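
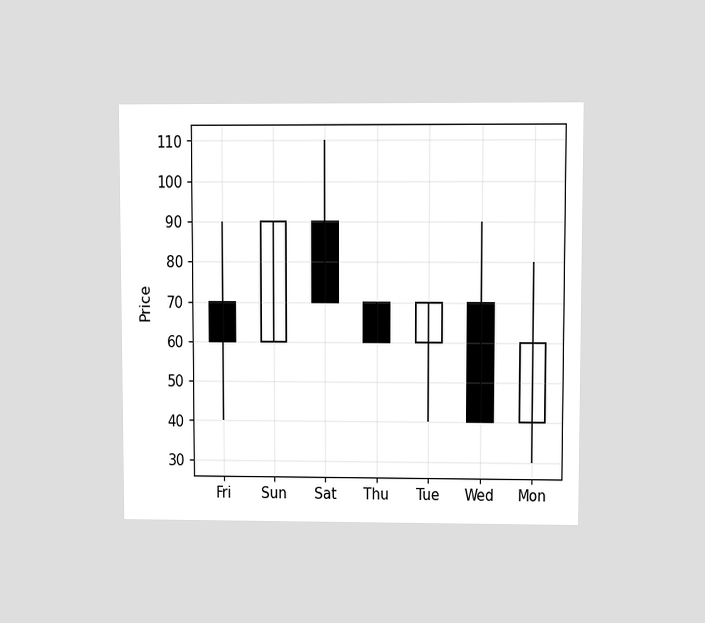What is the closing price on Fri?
The chart is viewed at a slight angle. The Fri candle closes at 60.

60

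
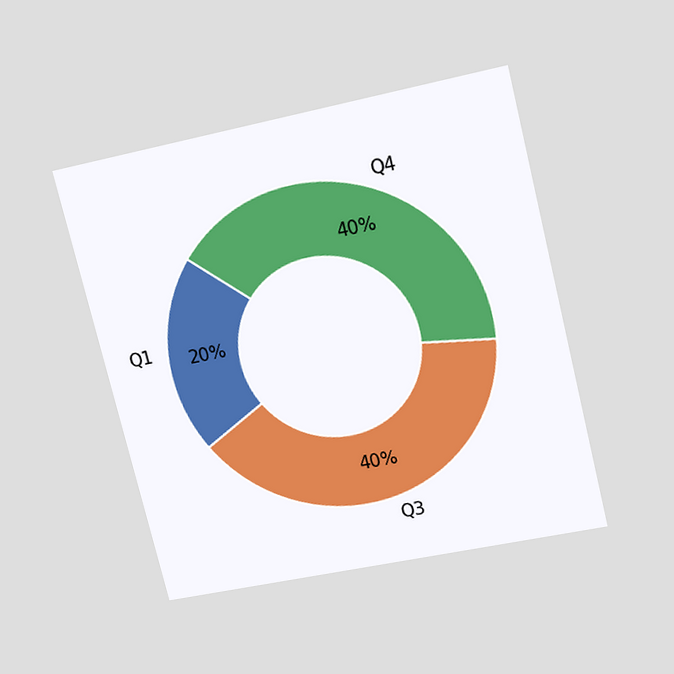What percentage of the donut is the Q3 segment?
The chart is tilted about 14° counter-clockwise and viewed slightly from above. The Q3 segment takes up 40% of the ring.

40%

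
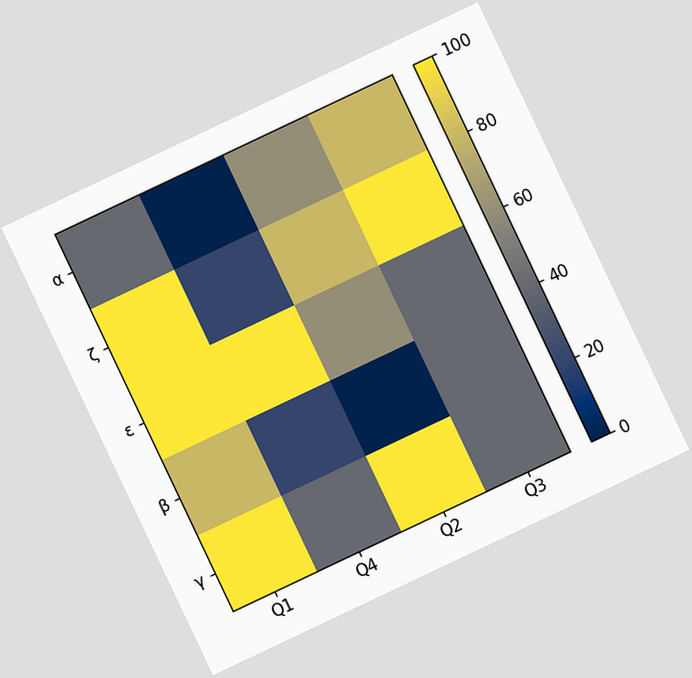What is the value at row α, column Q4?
The chart is tilted about 25° counter-clockwise. Matching cell (α, Q4) against the colorbar gives 0.

0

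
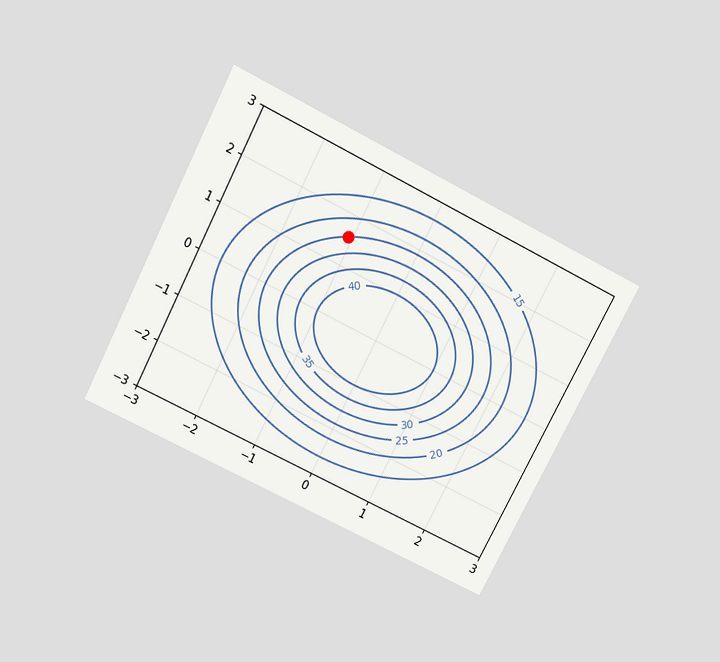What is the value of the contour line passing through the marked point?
25

The chart is tilted about 27° clockwise and viewed slightly from above. The marked point sits on the contour labelled 25.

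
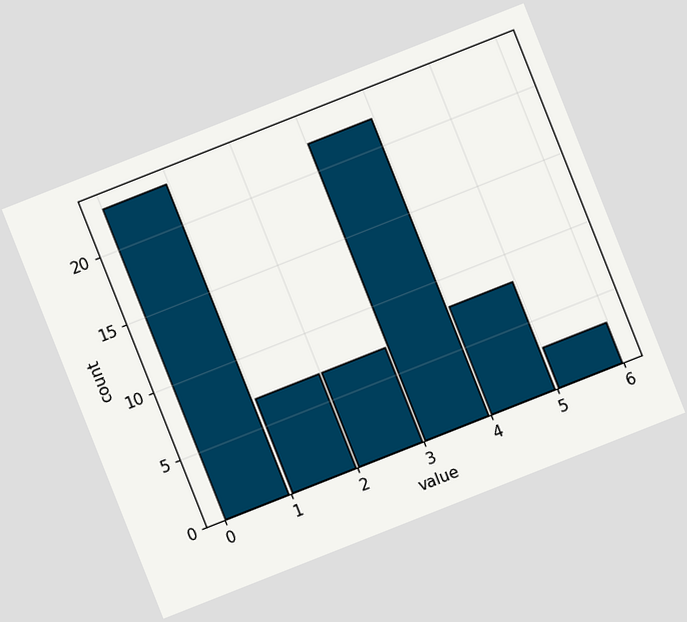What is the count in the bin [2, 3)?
7

The chart is tilted about 22° counter-clockwise. The [2, 3) bin has height 7.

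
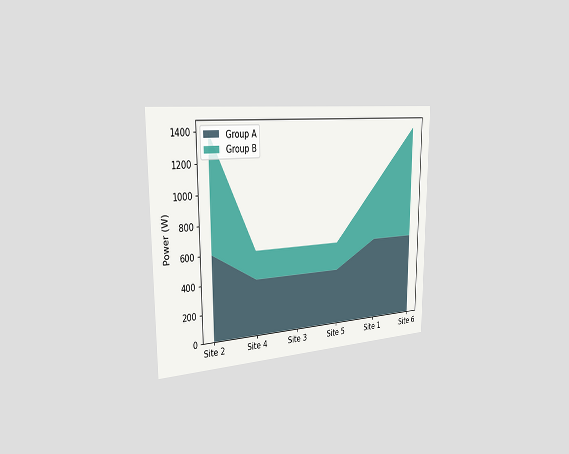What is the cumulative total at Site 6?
1400W

The chart is viewed slightly from the left. The stacked total at Site 6 reaches 1400W.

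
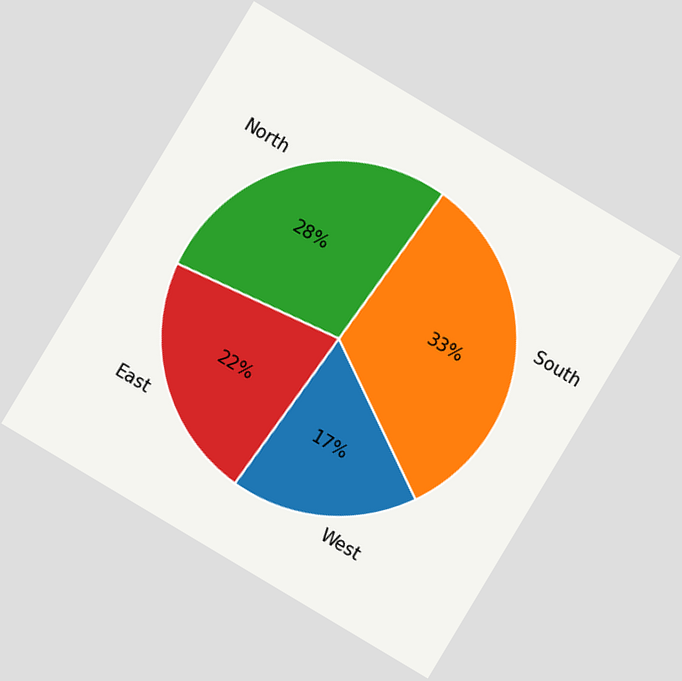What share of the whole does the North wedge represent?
28%

The chart is tilted about 31° clockwise. The North slice takes up 28% of the pie.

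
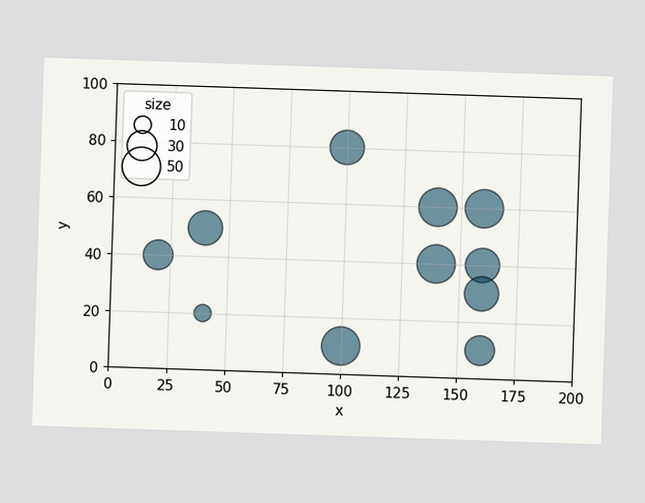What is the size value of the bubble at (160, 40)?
40

Matching the bubble at (160, 40) against the size legend gives 40.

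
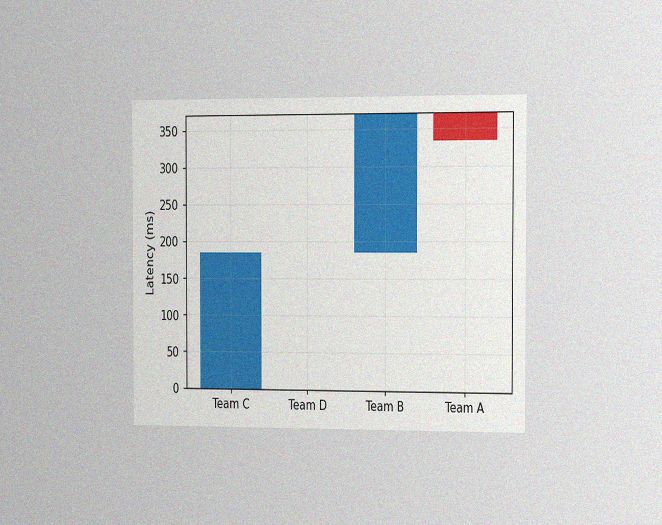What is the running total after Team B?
The chart is viewed slightly from the right, with some photo noise. After Team B the running total reaches 370ms.

370ms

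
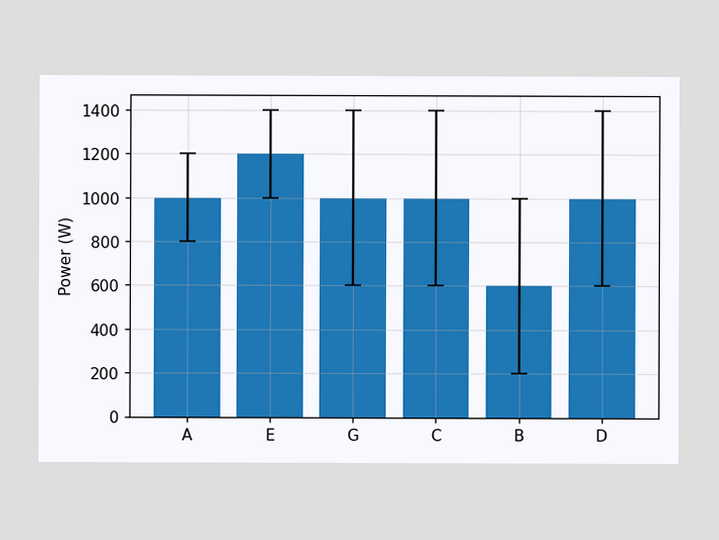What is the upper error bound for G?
The G bar's upper whisker reaches 1400W.

1400W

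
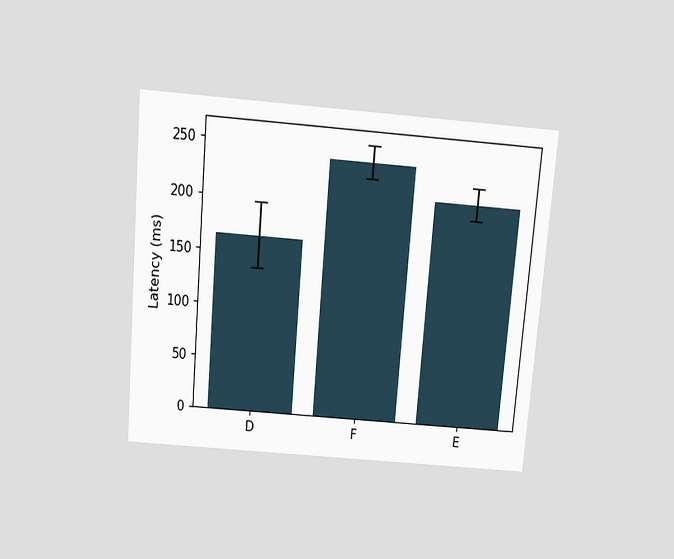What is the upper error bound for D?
The chart is tilted about 5° clockwise and viewed slightly from above. The D bar's upper whisker reaches 195ms.

195ms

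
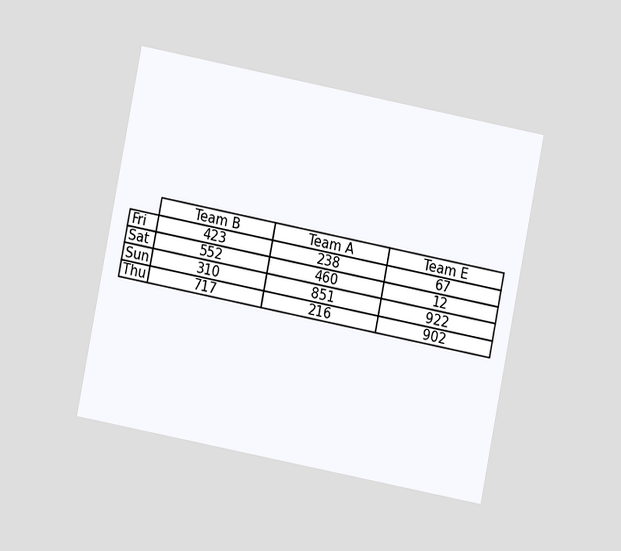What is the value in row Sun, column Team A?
The chart is tilted about 11° clockwise and viewed at a slight angle. The (Sun, Team A) cell reads 851.

851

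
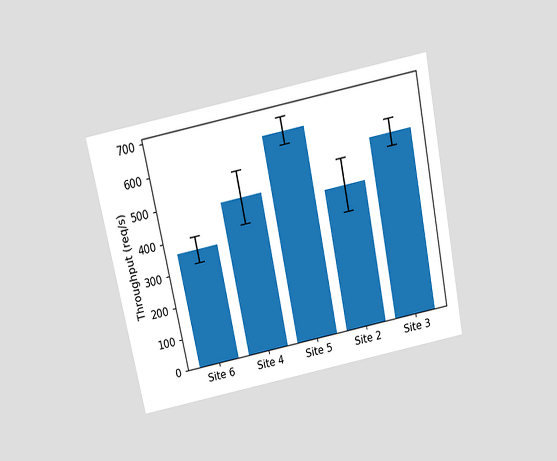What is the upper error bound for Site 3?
The chart is tilted about 12° counter-clockwise and viewed slightly from above. The Site 3 bar's upper whisker reaches 600req/s.

600req/s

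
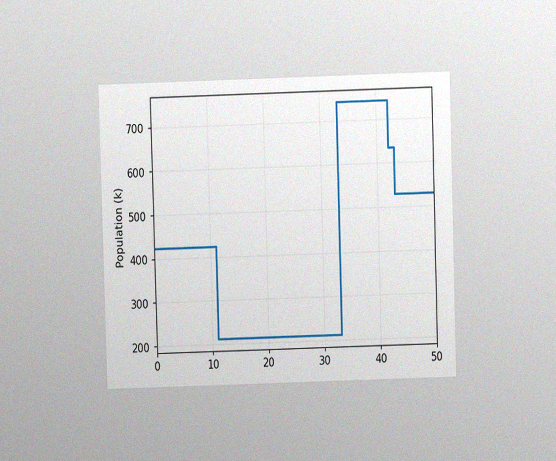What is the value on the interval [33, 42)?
The chart is viewed at a slight angle, with some photo noise. On [33, 42) the step sits at 742k.

742k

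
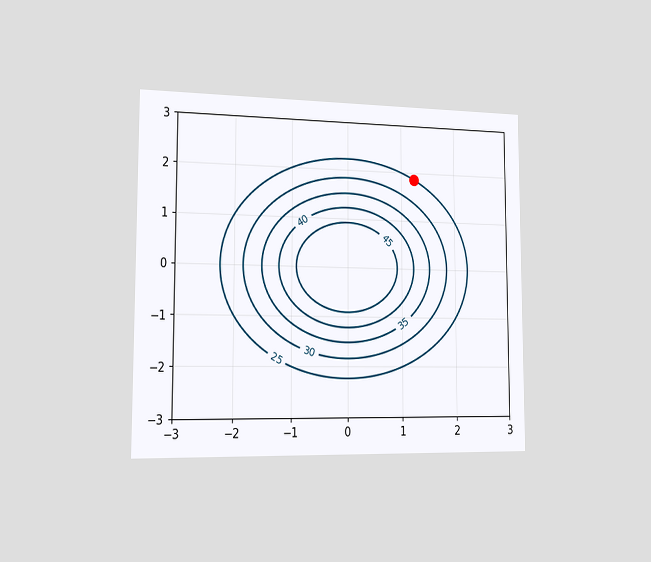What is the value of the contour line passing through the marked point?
25

The chart is viewed slightly from the left. The marked point sits on the contour labelled 25.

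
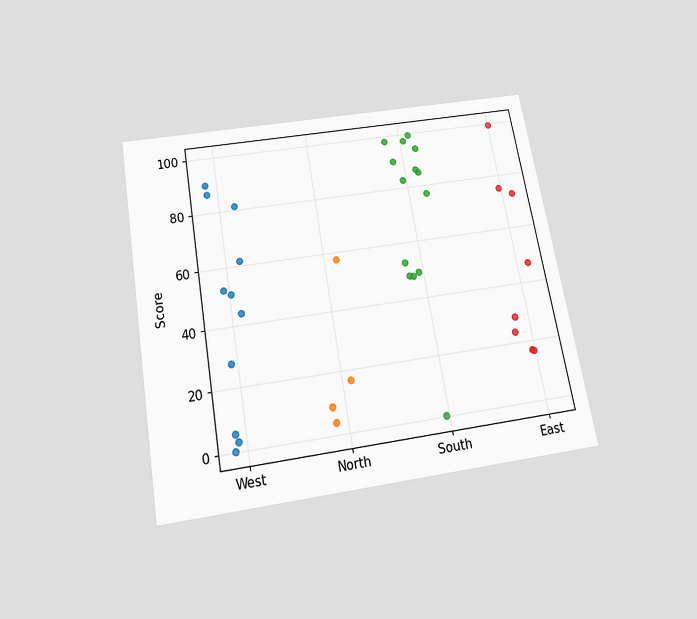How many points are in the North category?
4

The chart is tilted about 10° counter-clockwise and viewed slightly from below. Counting the markers in the North column gives 4.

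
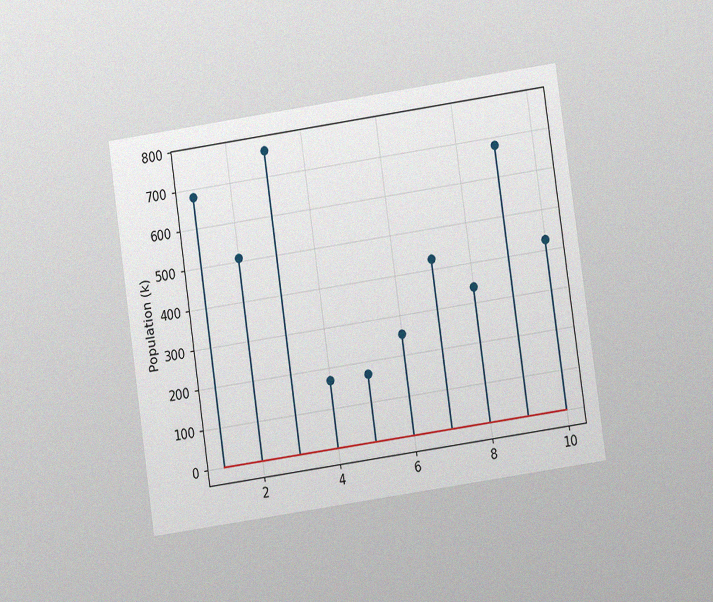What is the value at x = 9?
680k

The chart is tilted about 8° counter-clockwise and viewed at a slight angle, with some photo noise. The stem at x=9 reaches 680k.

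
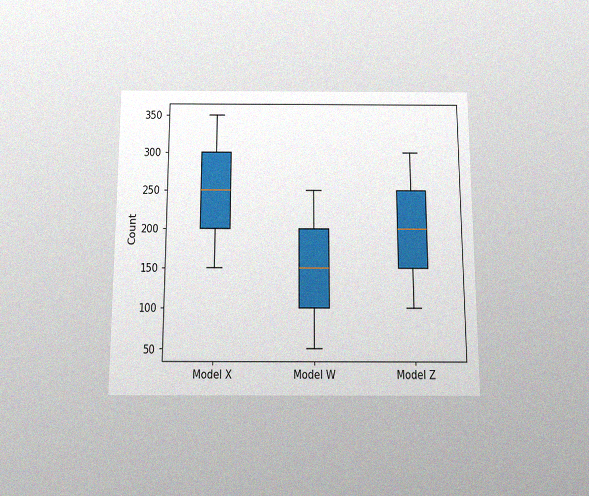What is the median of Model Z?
The chart is viewed slightly from below, with some photo noise. The median line in the Model Z box sits at 200.

200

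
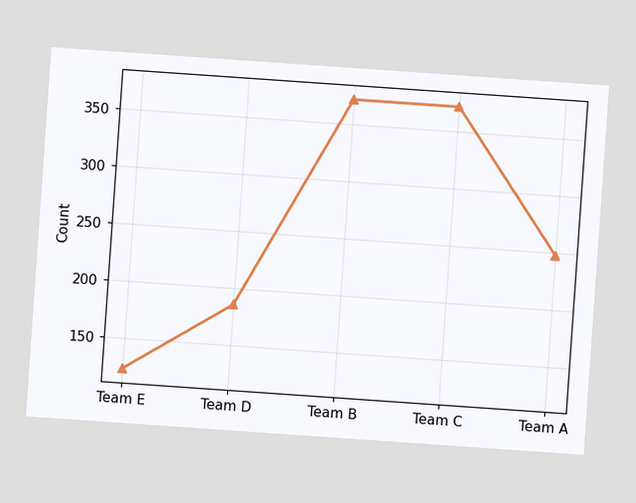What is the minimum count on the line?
124

The chart is tilted about 4° clockwise. The lowest point is at Team E, and reading across to the y-axis gives 124.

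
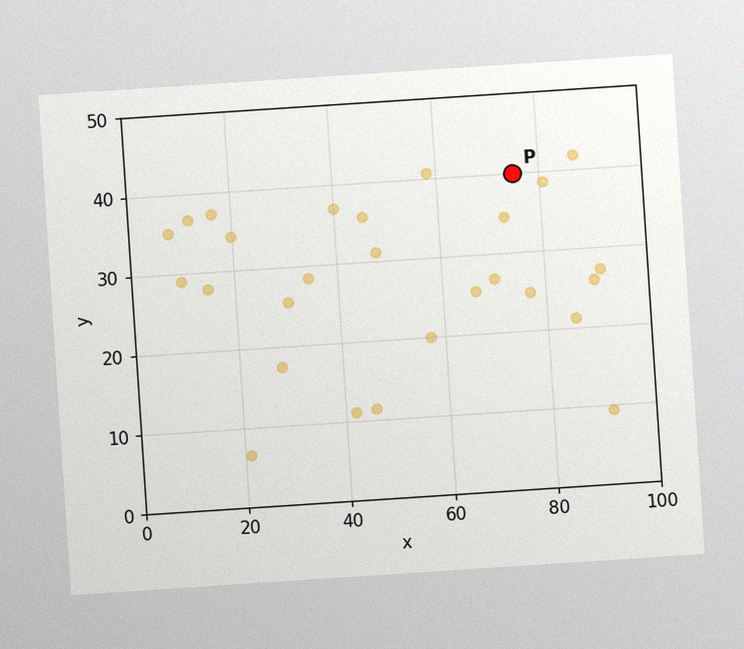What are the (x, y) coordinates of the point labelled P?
The chart is tilted about 4° counter-clockwise, with some photo noise. Following the gridlines from P to each axis, P sits at (75, 40).

(75, 40)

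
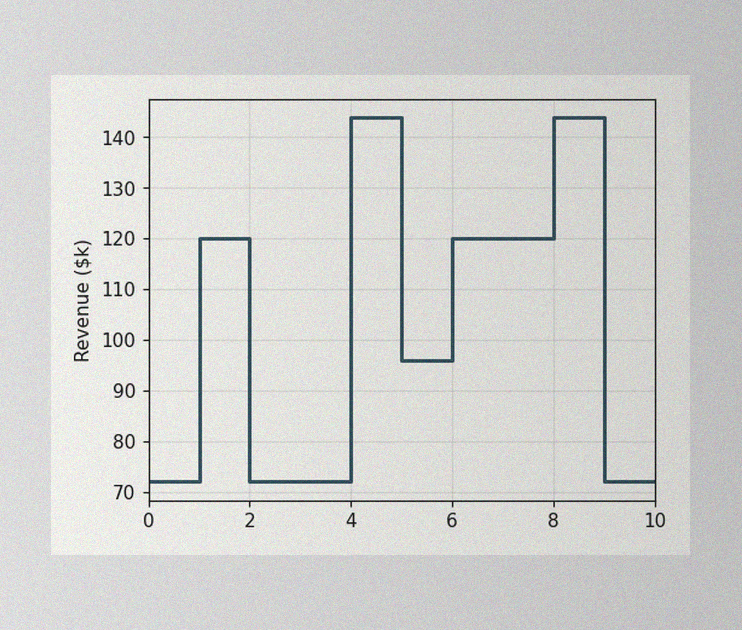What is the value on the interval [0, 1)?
The image has some photo noise and uneven lighting. On [0, 1) the step sits at $72k.

$72k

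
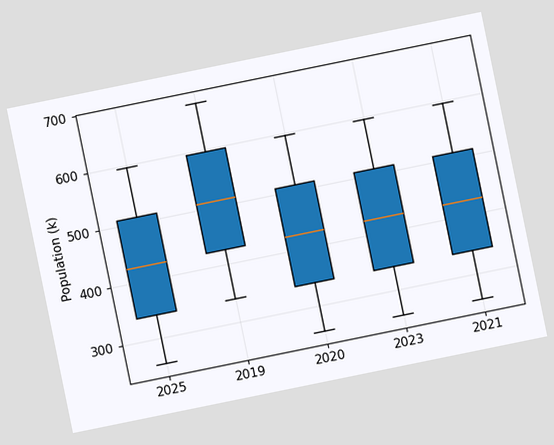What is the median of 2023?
425k

The chart is tilted about 12° counter-clockwise. The median line in the 2023 box sits at 425k.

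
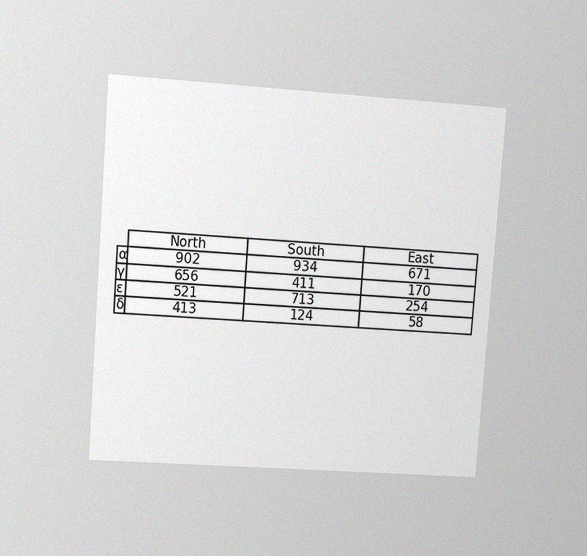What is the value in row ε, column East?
The chart is tilted about 4° clockwise and viewed at a slight angle, with some photo noise. The (ε, East) cell reads 254.

254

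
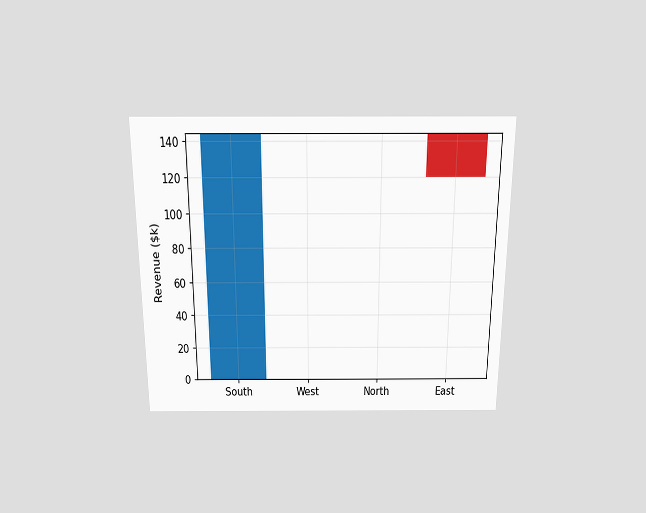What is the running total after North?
The chart is viewed slightly from above. After North the running total reaches $144k.

$144k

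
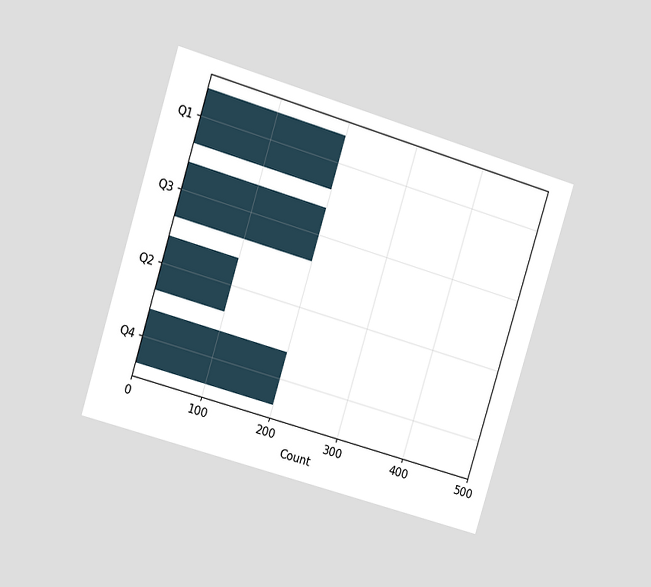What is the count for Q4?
200

The chart is tilted about 17° clockwise and viewed at a slight angle. Reading along the chart's x-axis, the Q4 bar reaches 200.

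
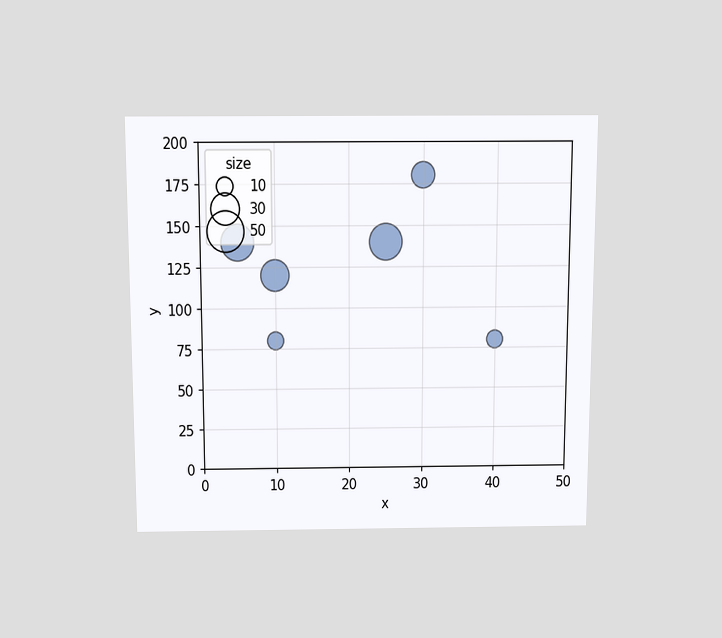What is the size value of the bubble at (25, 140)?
40

The chart is viewed slightly from above. Matching the bubble at (25, 140) against the size legend gives 40.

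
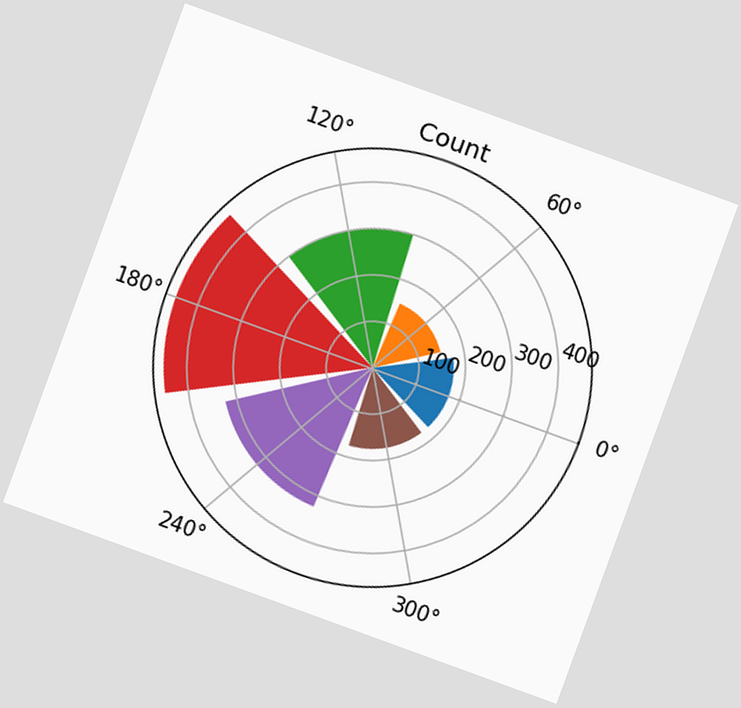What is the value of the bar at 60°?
The chart is tilted about 20° clockwise. The bar at 60° reaches 150 on the radial axis.

150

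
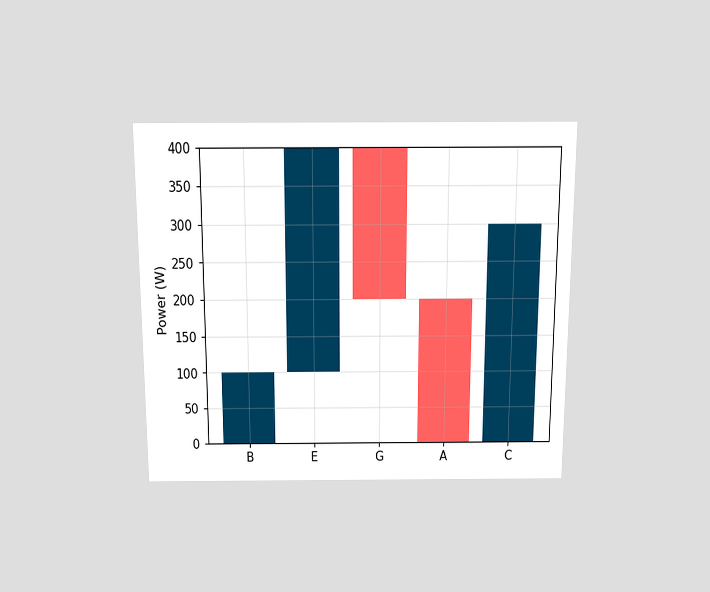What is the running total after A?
The chart is viewed slightly from above. After A the running total reaches 0W.

0W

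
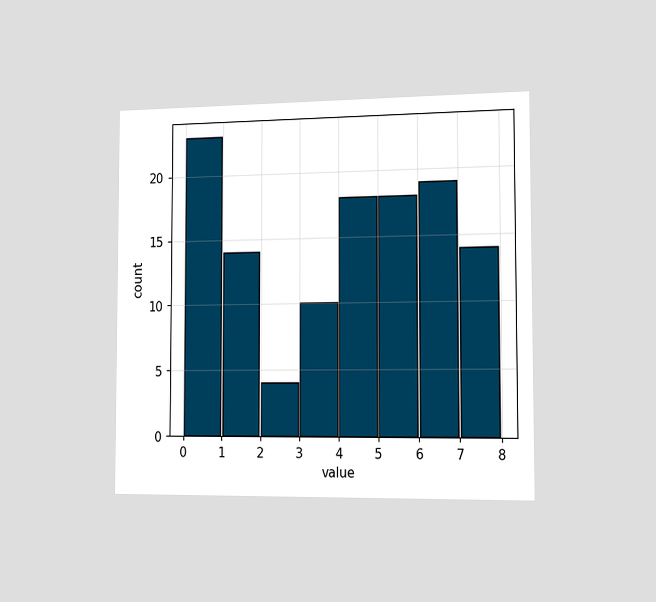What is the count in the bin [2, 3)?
The chart is viewed slightly from the right. The [2, 3) bin has height 4.

4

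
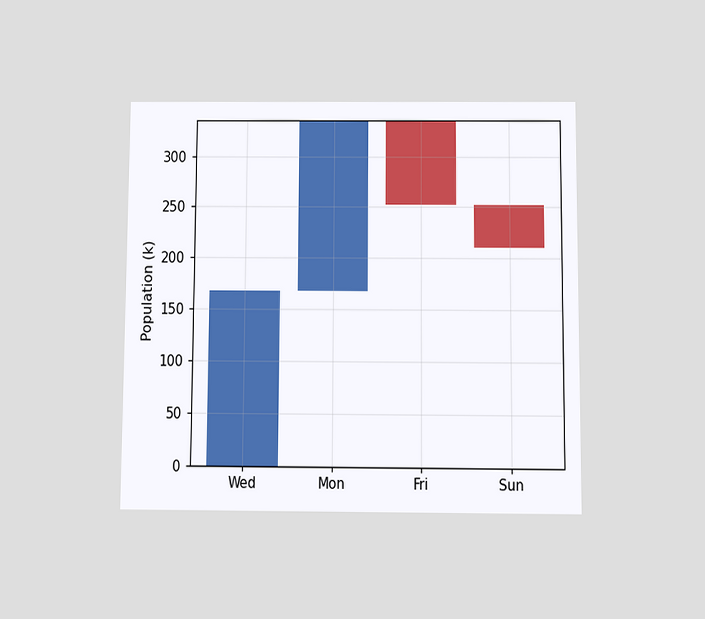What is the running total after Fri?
252k

The chart is viewed at a slight angle. After Fri the running total reaches 252k.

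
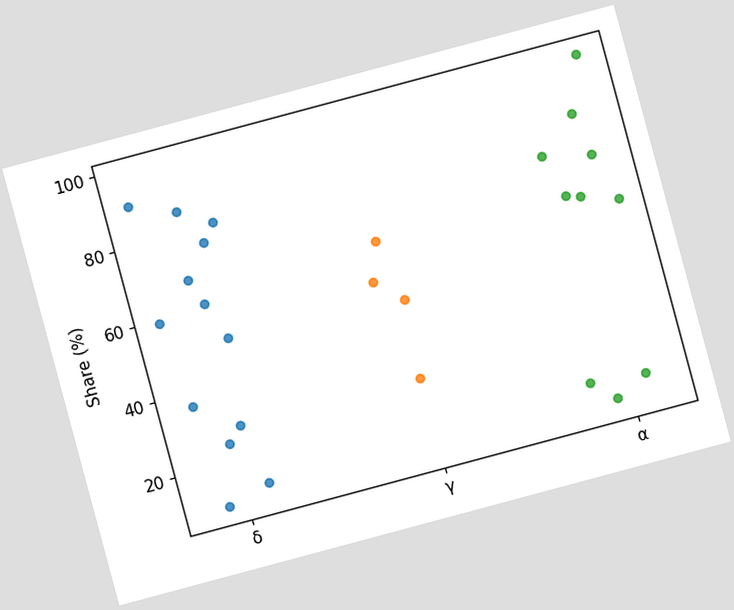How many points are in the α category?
The chart is tilted about 15° counter-clockwise. Counting the markers in the α column gives 10.

10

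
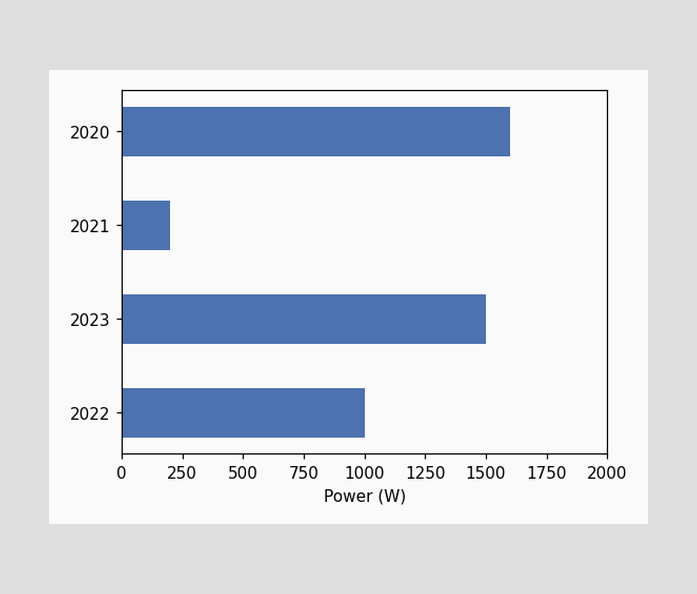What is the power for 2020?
1600W

Reading along the chart's x-axis, the 2020 bar reaches 1600W.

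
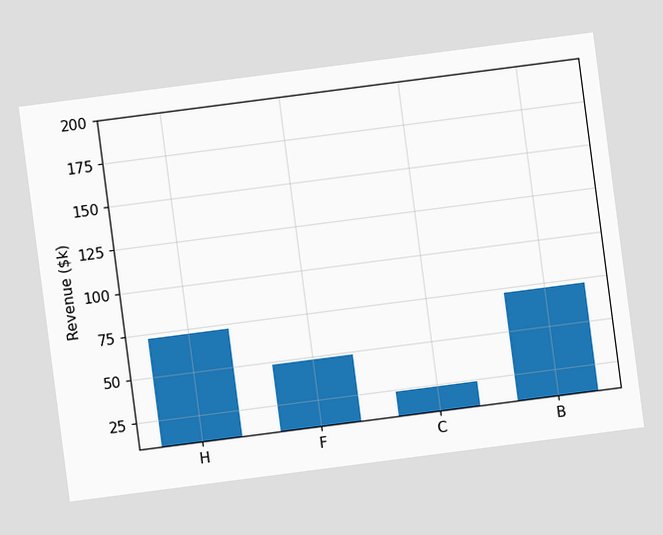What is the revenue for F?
$48k

The chart is tilted about 7° counter-clockwise. Reading along the chart's y-axis, the F bar reaches $48k.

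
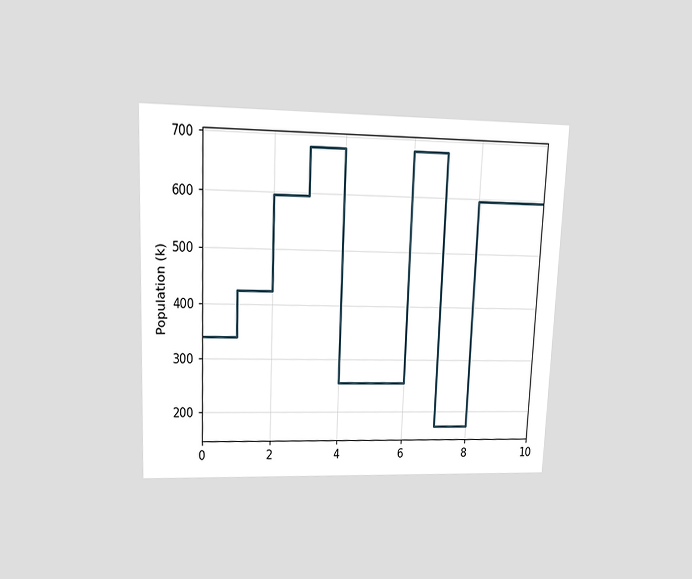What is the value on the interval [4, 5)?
255k

The chart is tilted about 2° clockwise and viewed at a slight angle. On [4, 5) the step sits at 255k.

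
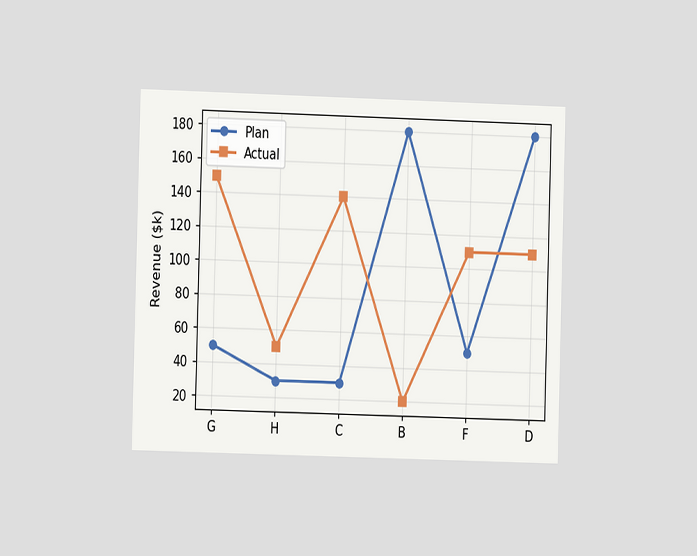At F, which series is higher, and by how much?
The chart is viewed at a slight angle. At F, Actual sits above the other line by $60k.

Actual, by $60k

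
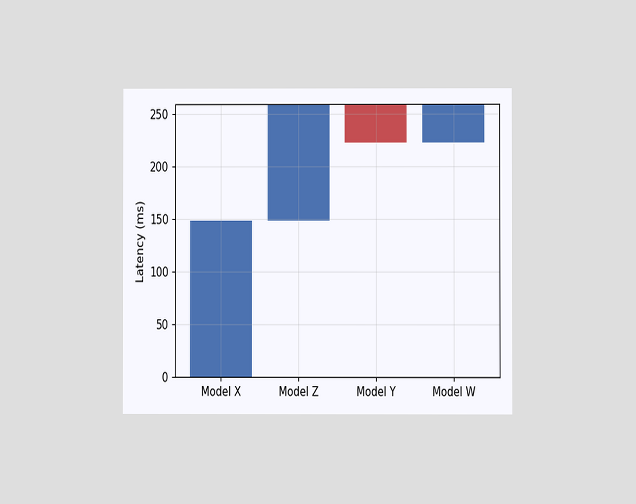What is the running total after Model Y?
The chart is viewed at a slight angle. After Model Y the running total reaches 222ms.

222ms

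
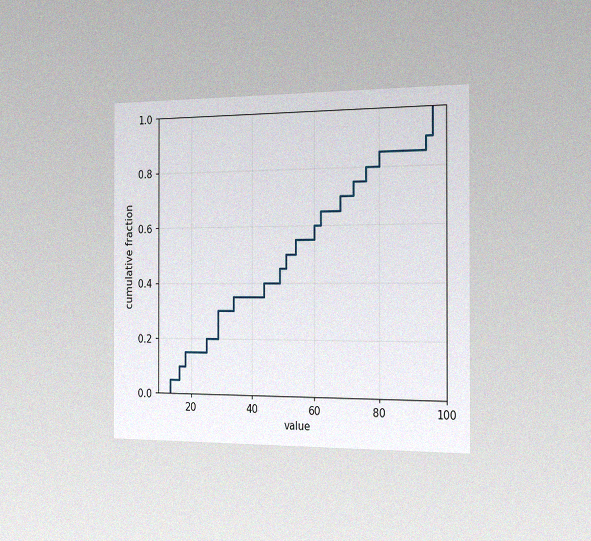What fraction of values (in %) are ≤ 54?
The chart is viewed slightly from the right, with some photo noise. At x=54 the ECDF step is at 55%.

55%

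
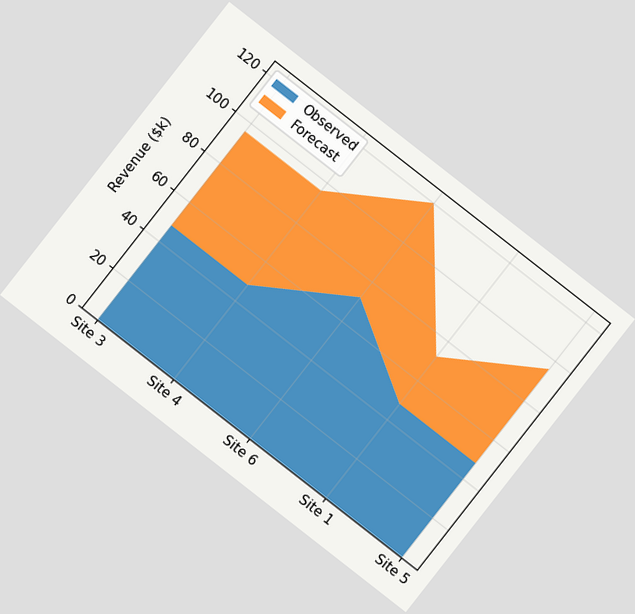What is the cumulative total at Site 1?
$72k

The chart is tilted about 38° clockwise. The stacked total at Site 1 reaches $72k.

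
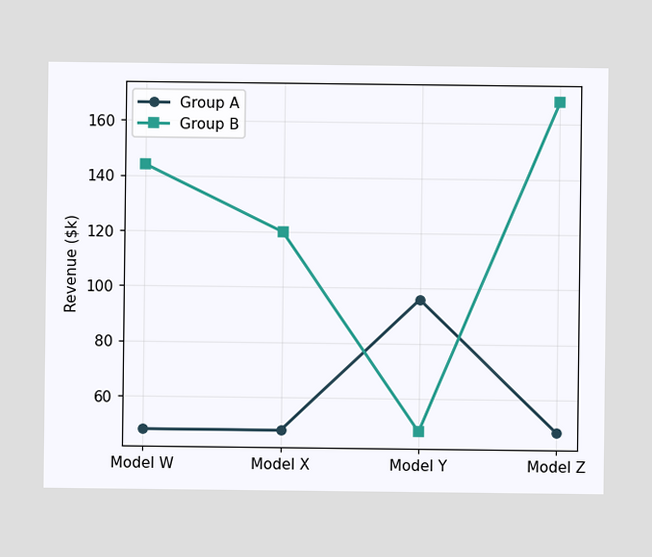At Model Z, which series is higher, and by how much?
At Model Z, Group B sits above the other line by $120k.

Group B, by $120k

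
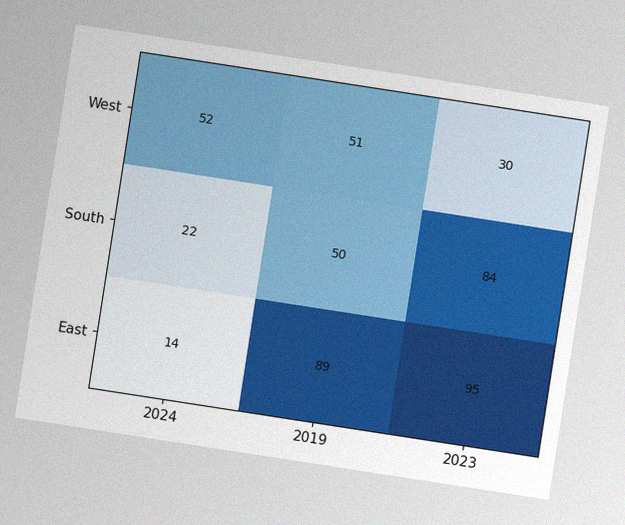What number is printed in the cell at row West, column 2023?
30

The chart is tilted about 9° clockwise, with some photo noise. The (West, 2023) cell reads 30.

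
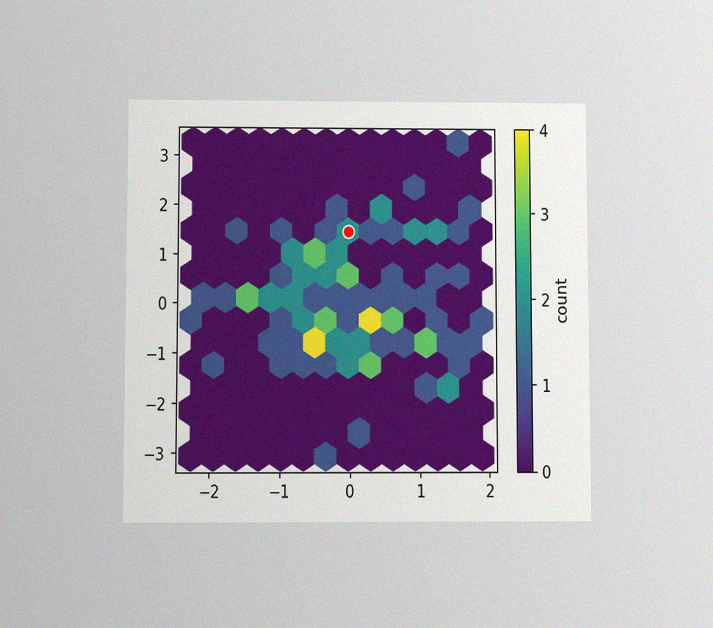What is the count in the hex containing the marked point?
2

The chart is viewed at a slight angle, with some photo noise. The marked hex reads 2 on the colorbar.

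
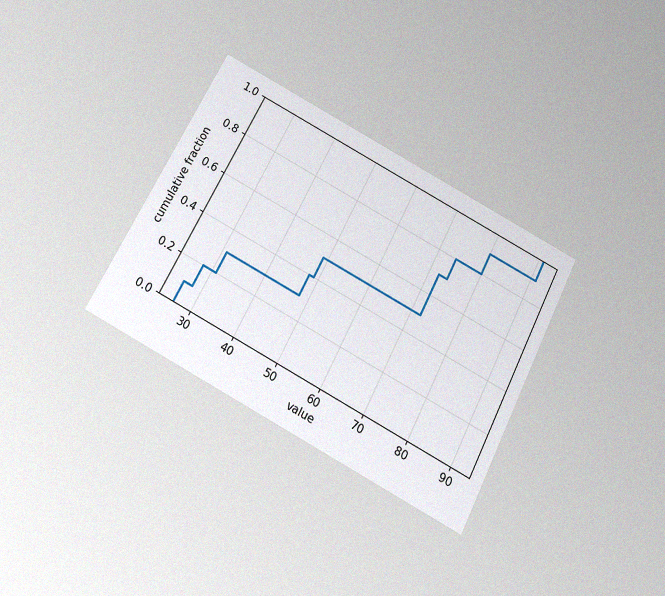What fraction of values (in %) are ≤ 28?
20%

The chart is tilted about 27° clockwise and viewed slightly from below, with some photo noise. At x=28 the ECDF step is at 20%.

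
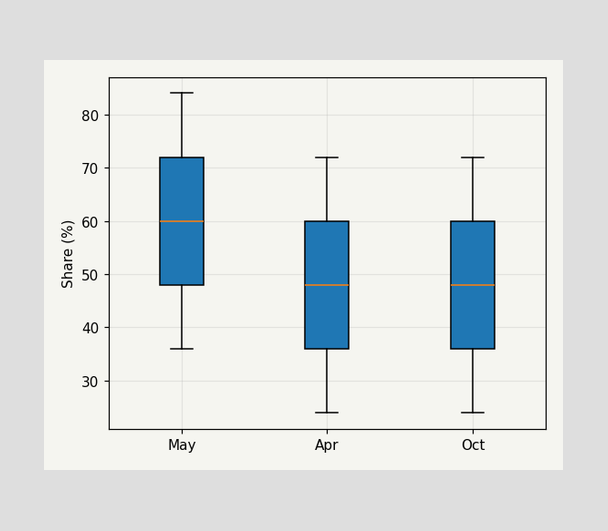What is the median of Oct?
48%

The median line in the Oct box sits at 48%.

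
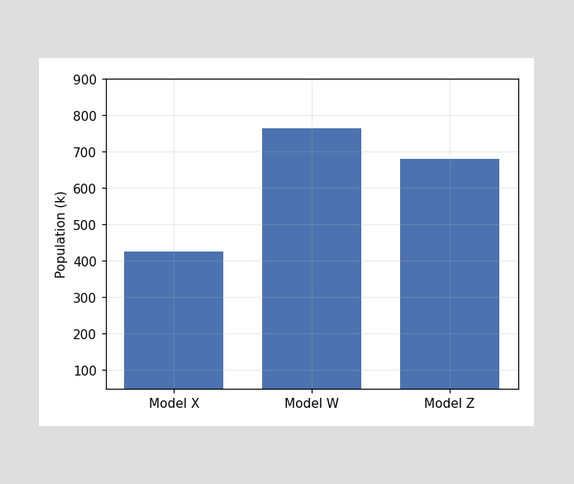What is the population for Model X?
Reading along the chart's y-axis, the Model X bar reaches 425k.

425k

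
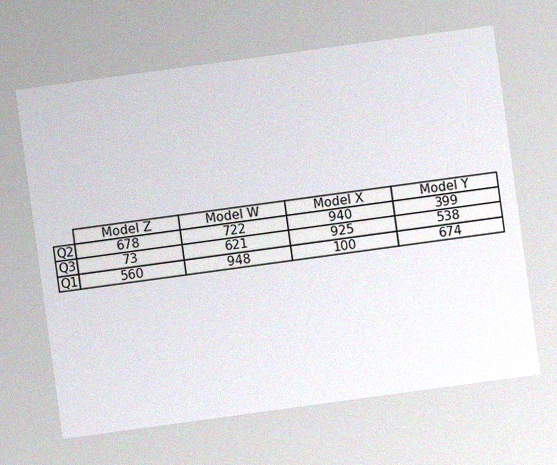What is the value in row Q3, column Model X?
The chart is tilted about 8° counter-clockwise, with some photo noise. The (Q3, Model X) cell reads 925.

925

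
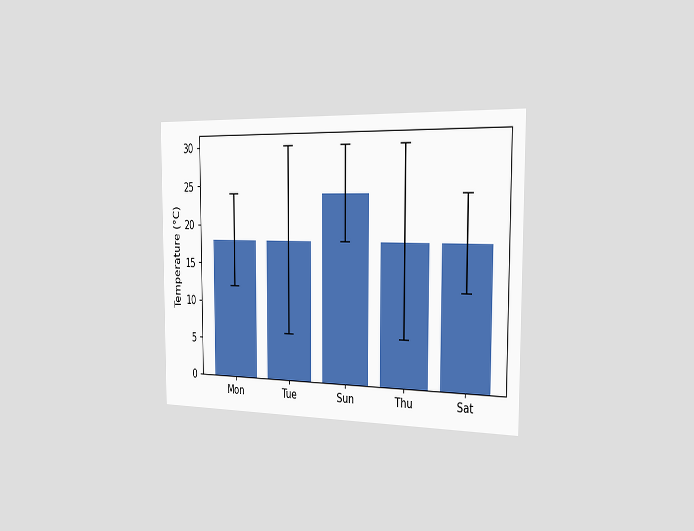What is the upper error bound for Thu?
The chart is viewed slightly from the right. The Thu bar's upper whisker reaches 30°C.

30°C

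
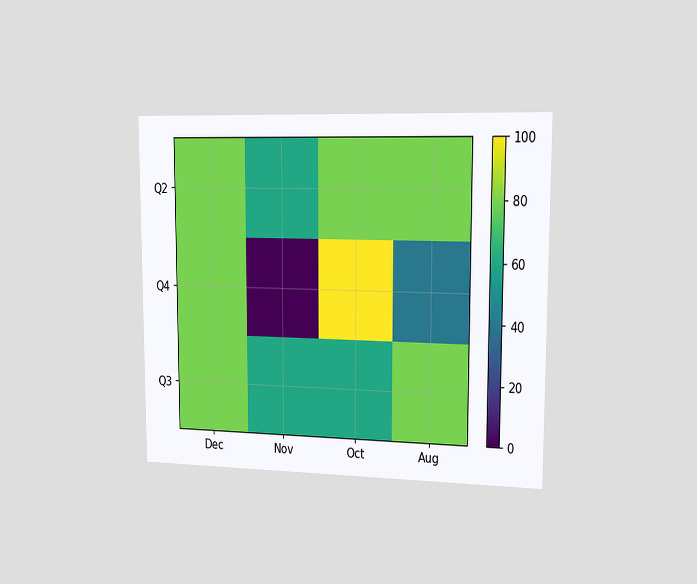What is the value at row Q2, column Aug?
The chart is viewed slightly from the right. Matching cell (Q2, Aug) against the colorbar gives 80.

80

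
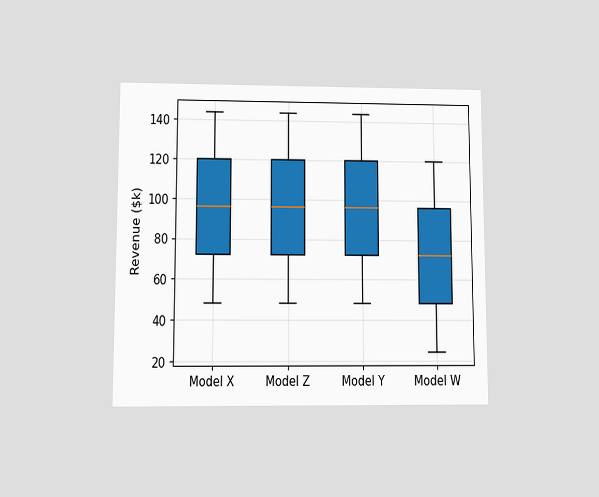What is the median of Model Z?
The chart is viewed at a slight angle. The median line in the Model Z box sits at $96k.

$96k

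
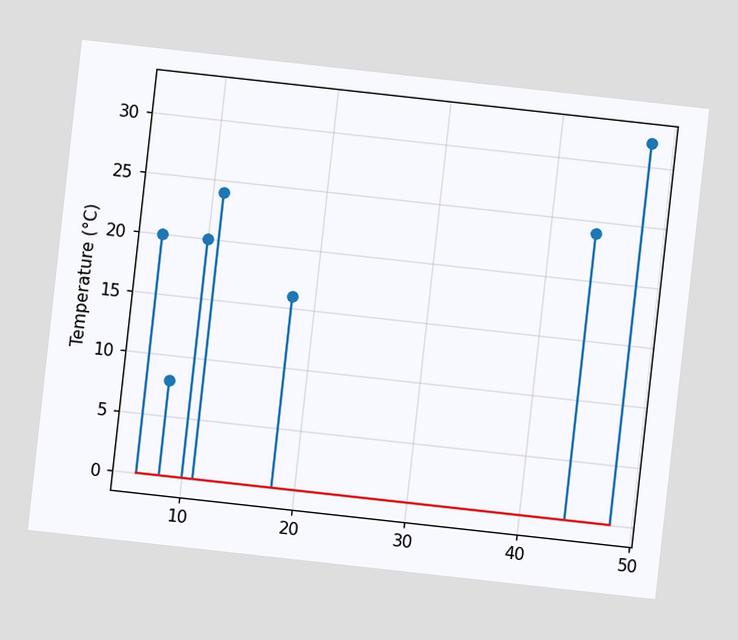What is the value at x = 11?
The chart is tilted about 6° clockwise. The stem at x=11 reaches 24°C.

24°C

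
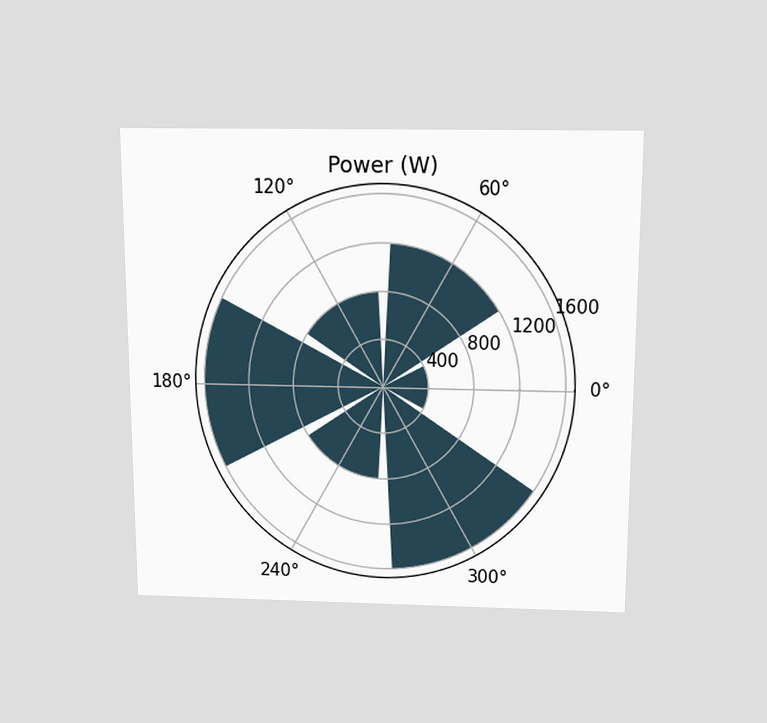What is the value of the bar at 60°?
1200W

The chart is viewed slightly from above. The bar at 60° reaches 1200W on the radial axis.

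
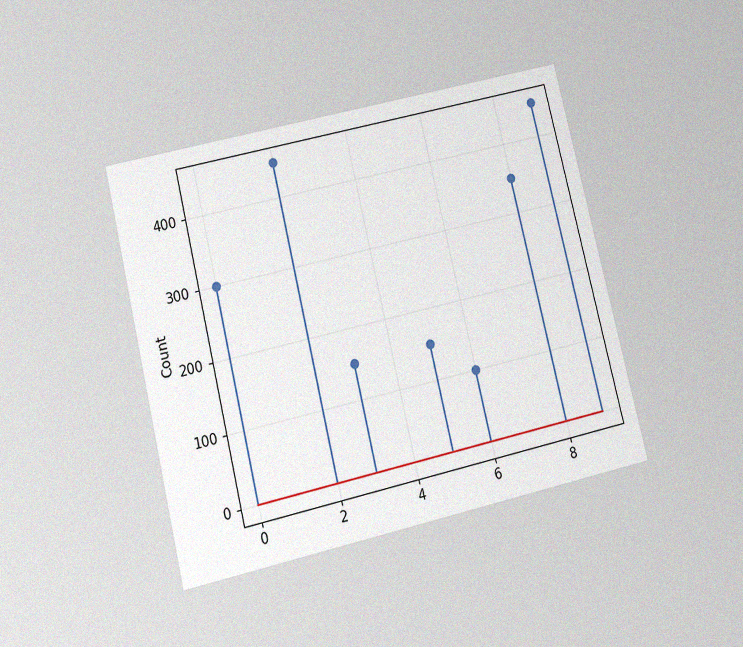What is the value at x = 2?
450

The chart is tilted about 14° counter-clockwise and viewed slightly from below, with some photo noise. The stem at x=2 reaches 450.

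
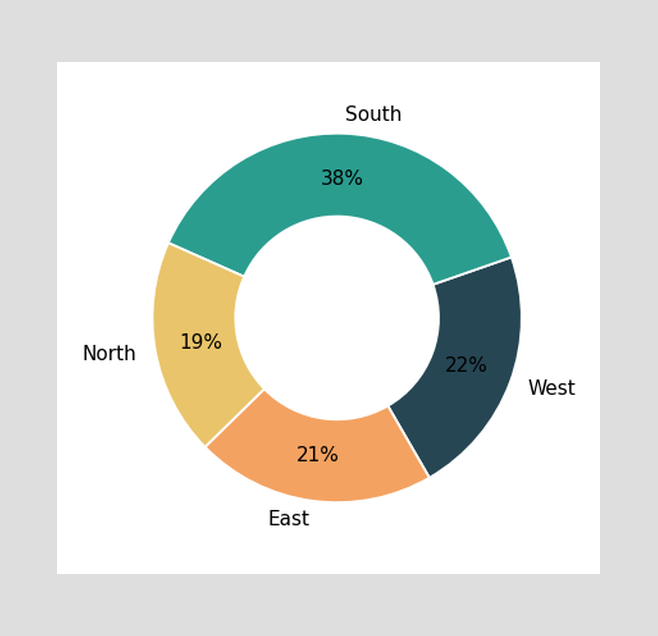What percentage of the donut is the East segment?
The East segment takes up 21% of the ring.

21%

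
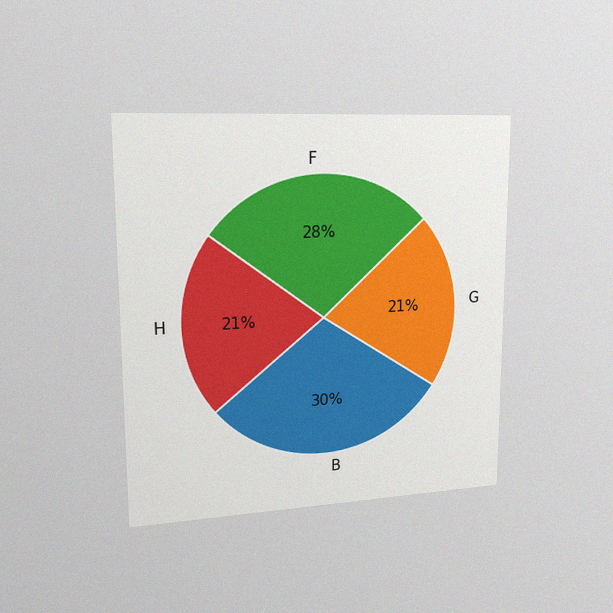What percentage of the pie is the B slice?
30%

The chart is viewed slightly from the left, with some photo noise. The B slice takes up 30% of the pie.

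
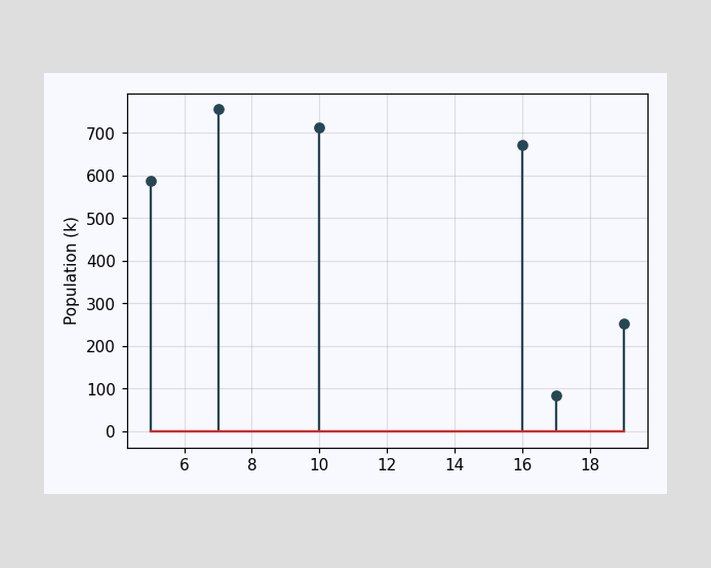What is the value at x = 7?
The stem at x=7 reaches 756k.

756k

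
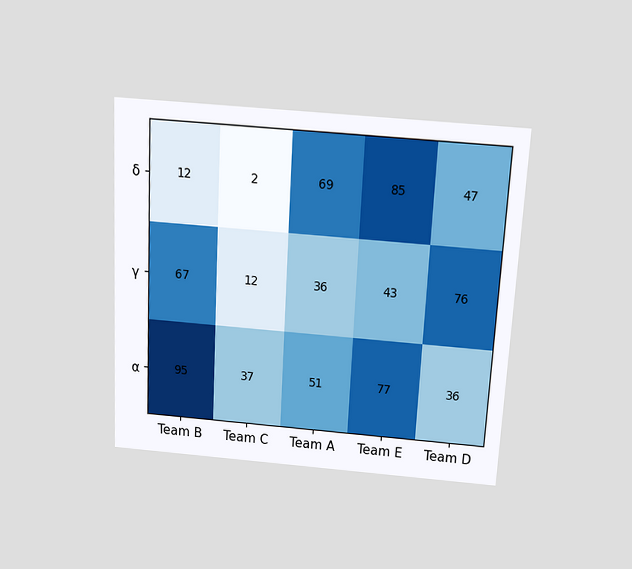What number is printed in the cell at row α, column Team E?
The chart is tilted about 3° clockwise and viewed slightly from above. The (α, Team E) cell reads 77.

77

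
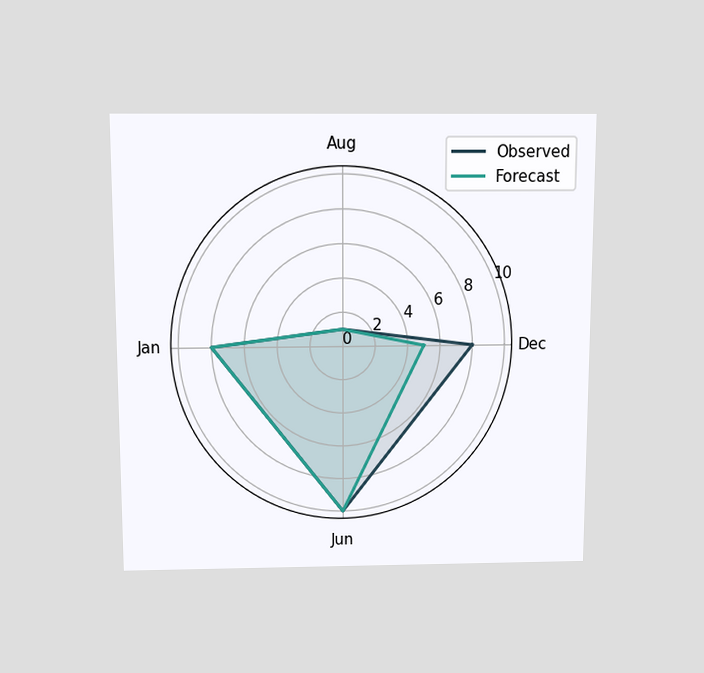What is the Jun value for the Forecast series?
10

The chart is viewed slightly from above. On the Jun axis, Forecast reaches 10.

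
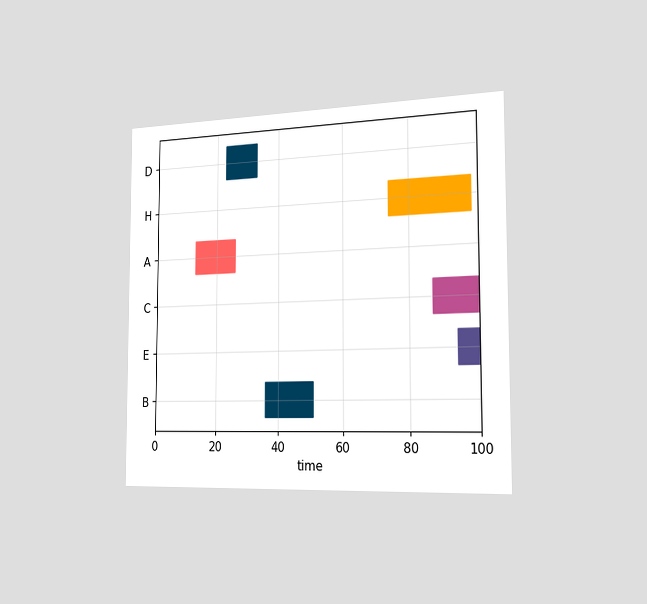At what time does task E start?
94

The chart is viewed slightly from the right. The E bar begins at t=94.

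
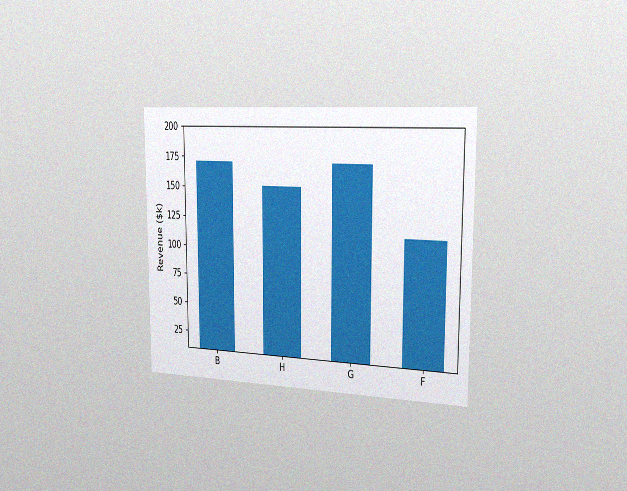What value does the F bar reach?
The chart is viewed slightly from the right, with some photo noise. Reading along the chart's y-axis, the F bar reaches $114k.

$114k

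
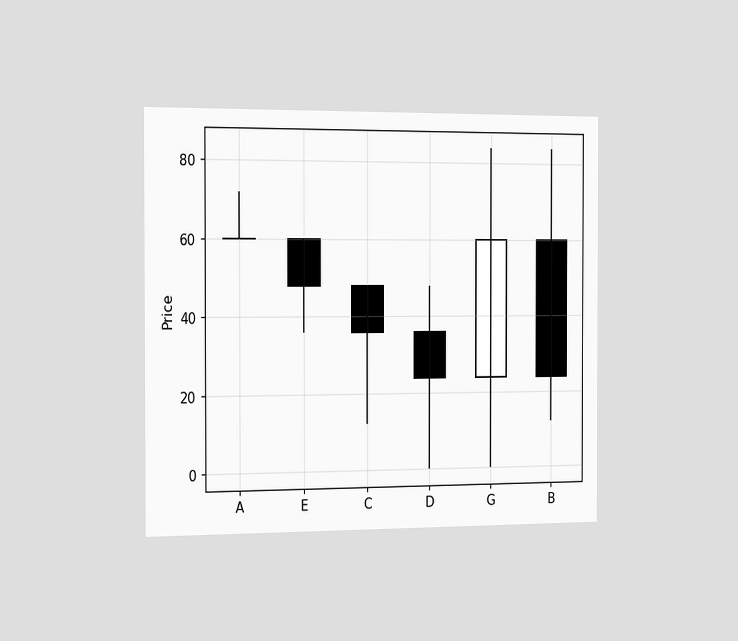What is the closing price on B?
The chart is viewed slightly from the left. The B candle closes at 24.

24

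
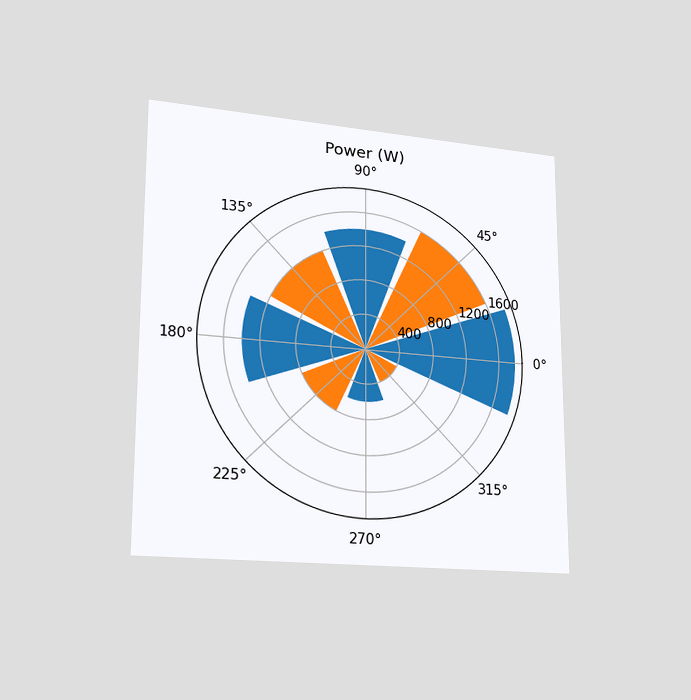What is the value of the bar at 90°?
The chart is viewed slightly from the left. The bar at 90° reaches 1400W on the radial axis.

1400W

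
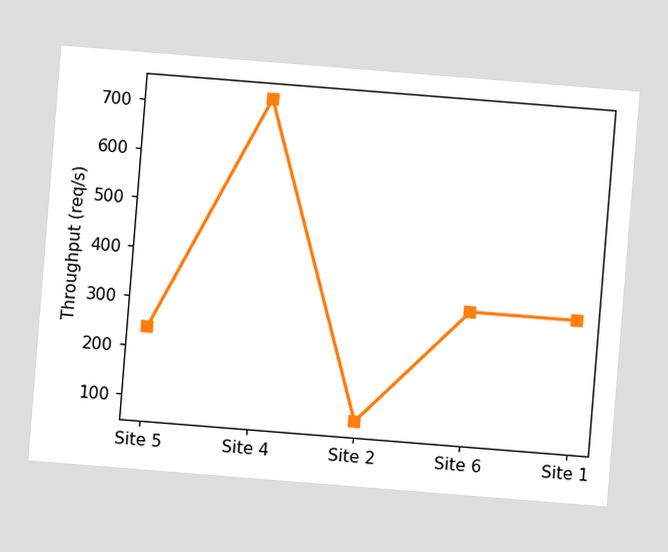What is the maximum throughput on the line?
The chart is tilted about 5° clockwise. The highest point is at Site 4, and reading across to the y-axis gives 720req/s.

720req/s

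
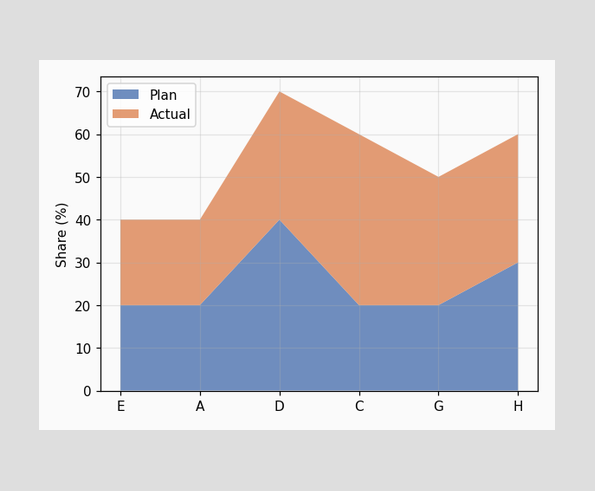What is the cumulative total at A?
40%

The stacked total at A reaches 40%.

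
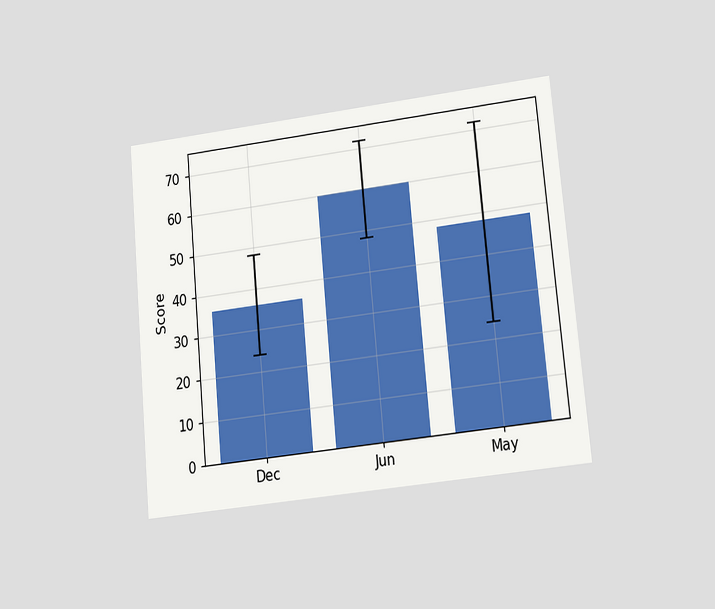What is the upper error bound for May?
The chart is tilted about 5° counter-clockwise and viewed at a slight angle. The May bar's upper whisker reaches 72.

72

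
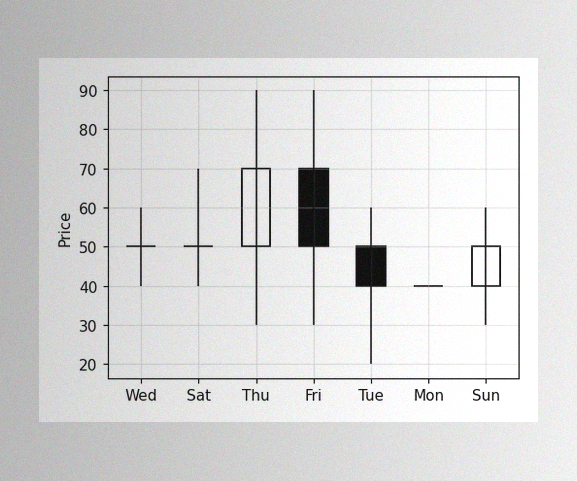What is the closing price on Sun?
The image has some photo noise and uneven lighting. The Sun candle closes at 50.

50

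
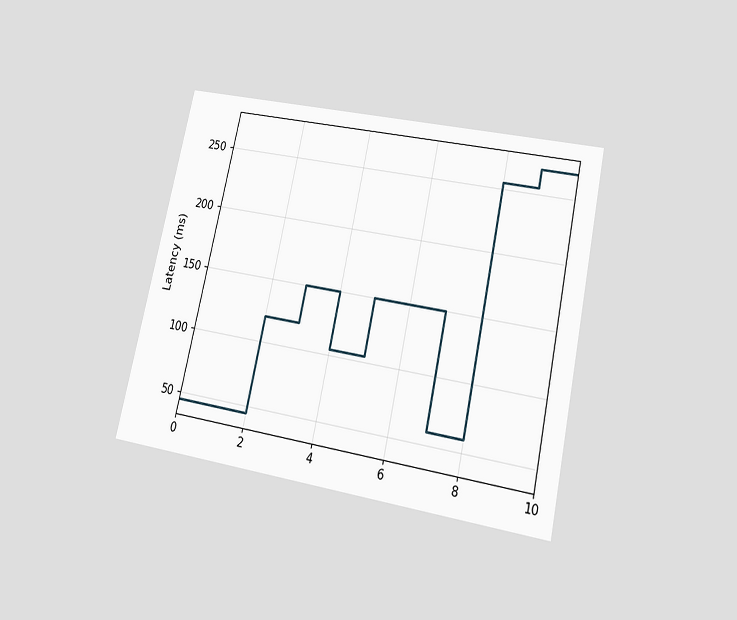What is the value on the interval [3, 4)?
150ms

The chart is tilted about 12° clockwise and viewed slightly from below. On [3, 4) the step sits at 150ms.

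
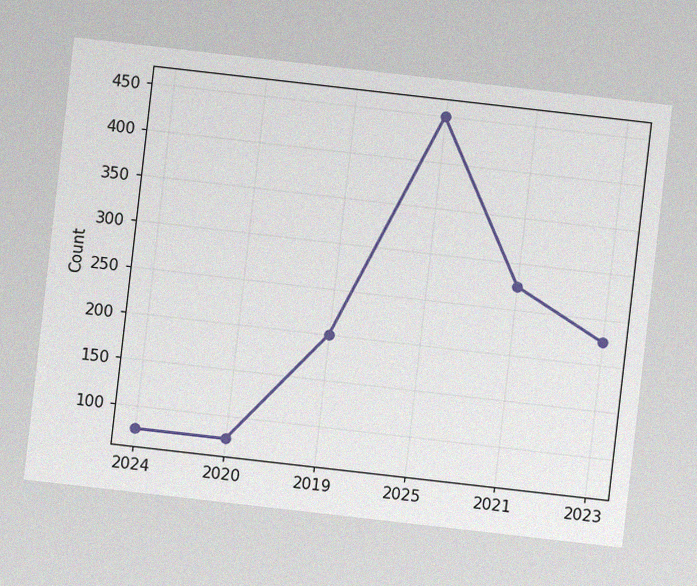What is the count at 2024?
The chart is tilted about 6° clockwise, with some photo noise. At 2024, the line is at 75.

75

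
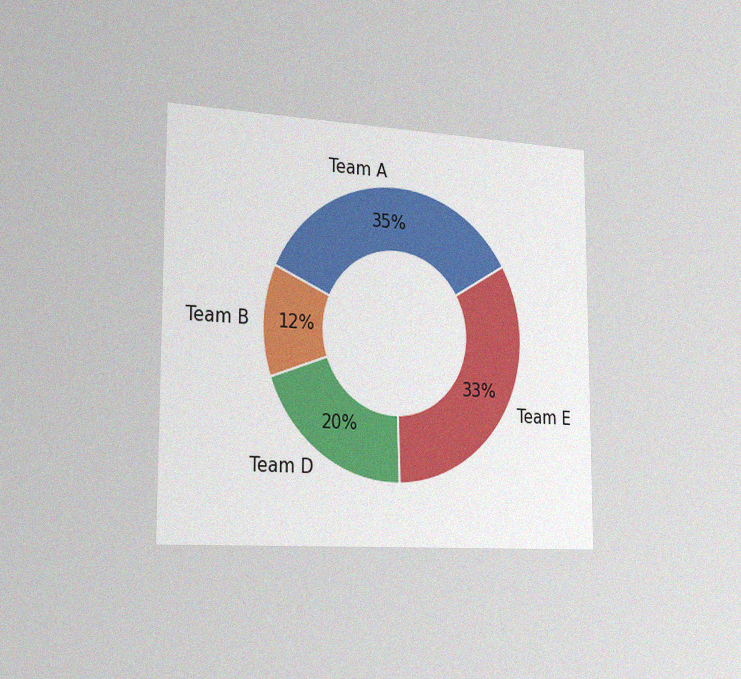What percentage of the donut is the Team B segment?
12%

The chart is viewed slightly from the left, with some photo noise. The Team B segment takes up 12% of the ring.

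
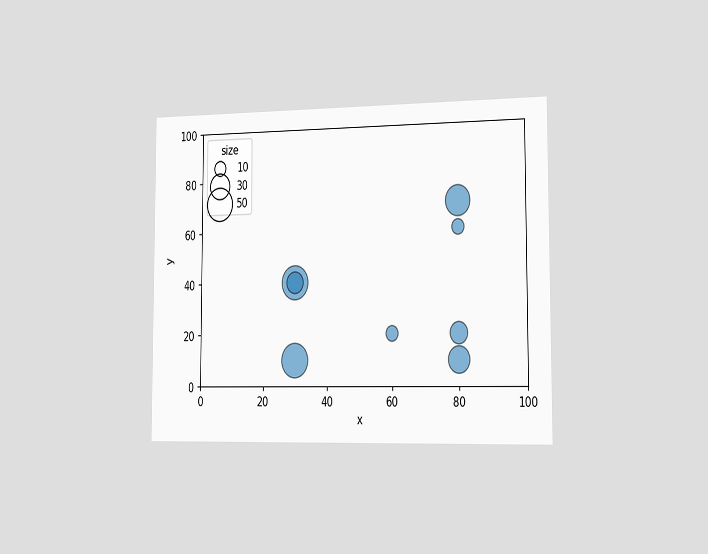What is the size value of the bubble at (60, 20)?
The chart is viewed slightly from the right. Matching the bubble at (60, 20) against the size legend gives 10.

10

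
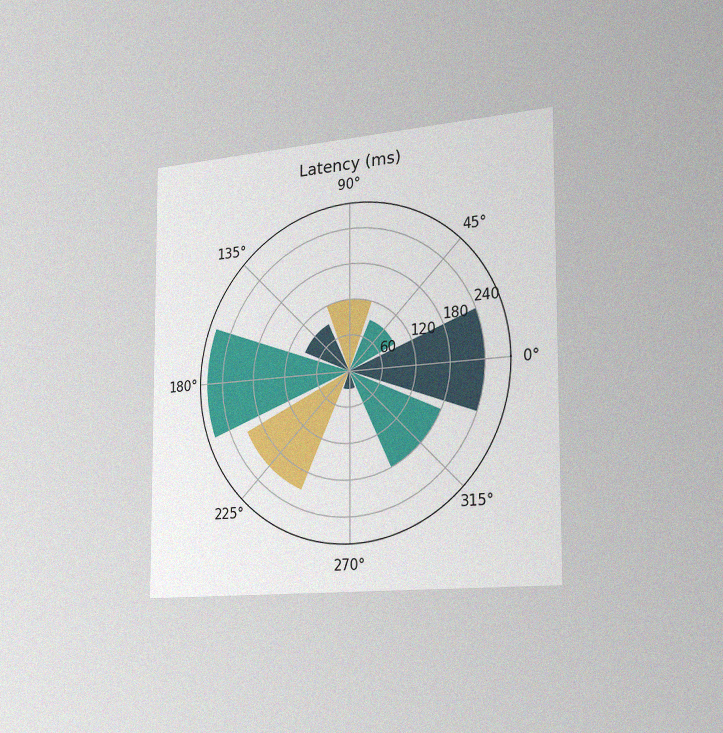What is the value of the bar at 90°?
120ms

The chart is viewed slightly from the right, with some photo noise. The bar at 90° reaches 120ms on the radial axis.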